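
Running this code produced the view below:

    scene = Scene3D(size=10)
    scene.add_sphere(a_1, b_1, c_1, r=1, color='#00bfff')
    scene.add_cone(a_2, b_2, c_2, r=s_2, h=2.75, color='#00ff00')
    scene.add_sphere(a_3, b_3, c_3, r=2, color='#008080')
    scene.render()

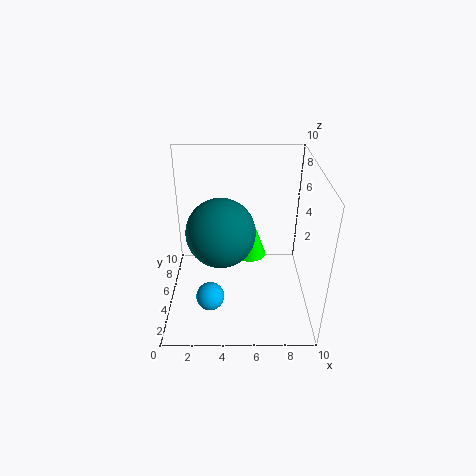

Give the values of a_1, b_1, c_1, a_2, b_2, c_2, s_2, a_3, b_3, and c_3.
a_1 = 3; b_1 = 3.5; c_1 = 1; a_2 = 5.75; b_2 = 3.25; c_2 = 5; s_2 = 1; a_3 = 4; b_3 = 2; c_3 = 7.25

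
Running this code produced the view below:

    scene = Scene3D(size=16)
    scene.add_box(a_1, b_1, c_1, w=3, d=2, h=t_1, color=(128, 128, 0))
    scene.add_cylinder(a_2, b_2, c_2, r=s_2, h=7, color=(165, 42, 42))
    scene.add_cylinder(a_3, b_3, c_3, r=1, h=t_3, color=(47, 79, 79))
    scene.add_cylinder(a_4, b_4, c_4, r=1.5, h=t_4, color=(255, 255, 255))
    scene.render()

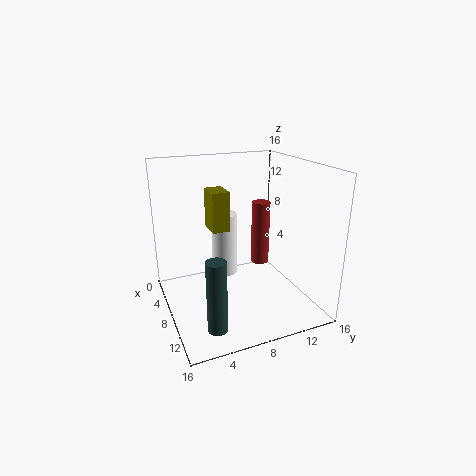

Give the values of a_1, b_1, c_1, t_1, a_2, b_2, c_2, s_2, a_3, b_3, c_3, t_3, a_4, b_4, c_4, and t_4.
a_1 = 4
b_1 = 5.5
c_1 = 8.5
t_1 = 4.5
a_2 = 8.5
b_2 = 10.5
c_2 = 5
s_2 = 1
a_3 = 13.5
b_3 = 3.5
c_3 = 1
t_3 = 7.5
a_4 = 5
b_4 = 7.5
c_4 = 2.5
t_4 = 7.5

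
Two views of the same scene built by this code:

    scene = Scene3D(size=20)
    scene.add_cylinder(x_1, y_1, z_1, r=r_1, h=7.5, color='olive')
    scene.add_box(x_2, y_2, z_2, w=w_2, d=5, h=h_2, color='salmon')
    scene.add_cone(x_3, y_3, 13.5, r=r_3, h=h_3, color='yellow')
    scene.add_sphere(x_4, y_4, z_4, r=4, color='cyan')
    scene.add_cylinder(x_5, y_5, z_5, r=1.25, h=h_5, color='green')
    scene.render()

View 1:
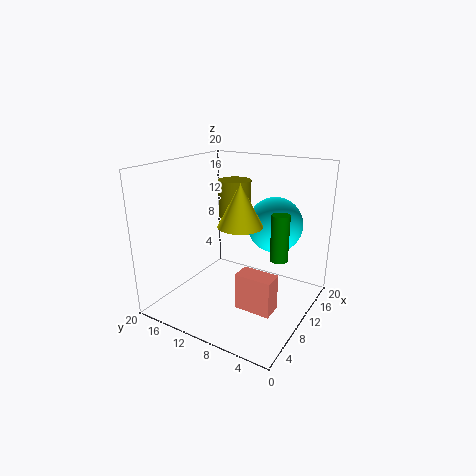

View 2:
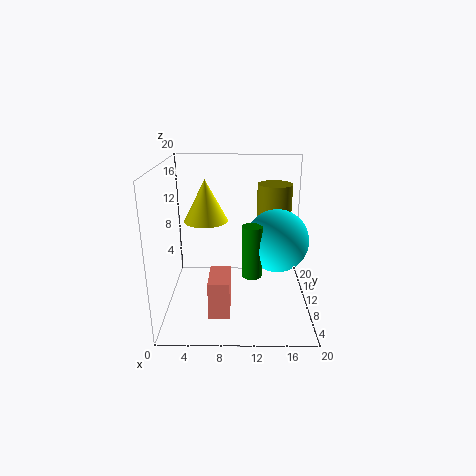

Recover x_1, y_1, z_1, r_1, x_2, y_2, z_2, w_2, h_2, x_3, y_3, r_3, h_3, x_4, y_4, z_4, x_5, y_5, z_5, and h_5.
x_1 = 15.25, y_1 = 13.75, z_1 = 9.25, r_1 = 2.5, x_2 = 6.25, y_2 = 3.25, z_2 = 1.5, w_2 = 2.75, h_2 = 5, x_3 = 6, y_3 = 7.25, r_3 = 2.75, h_3 = 5.25, x_4 = 15, y_4 = 6.75, z_4 = 11, x_5 = 11.75, y_5 = 4.5, z_5 = 7.25, h_5 = 6.5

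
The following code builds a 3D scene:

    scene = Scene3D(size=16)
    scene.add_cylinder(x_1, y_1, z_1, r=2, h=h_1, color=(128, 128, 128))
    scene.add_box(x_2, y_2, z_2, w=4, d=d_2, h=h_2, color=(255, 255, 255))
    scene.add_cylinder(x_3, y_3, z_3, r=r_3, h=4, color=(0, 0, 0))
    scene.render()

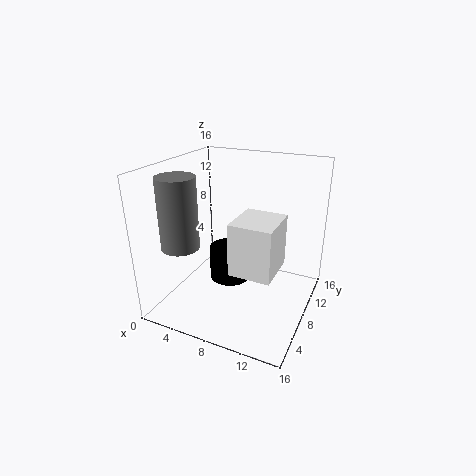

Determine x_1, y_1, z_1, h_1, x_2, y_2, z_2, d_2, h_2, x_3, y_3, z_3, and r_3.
x_1 = 3.5; y_1 = 3.5; z_1 = 8; h_1 = 7.5; x_2 = 10; y_2 = 1.5; z_2 = 7.5; d_2 = 4.5; h_2 = 5; x_3 = 6; y_3 = 10; z_3 = 1.5; r_3 = 2.5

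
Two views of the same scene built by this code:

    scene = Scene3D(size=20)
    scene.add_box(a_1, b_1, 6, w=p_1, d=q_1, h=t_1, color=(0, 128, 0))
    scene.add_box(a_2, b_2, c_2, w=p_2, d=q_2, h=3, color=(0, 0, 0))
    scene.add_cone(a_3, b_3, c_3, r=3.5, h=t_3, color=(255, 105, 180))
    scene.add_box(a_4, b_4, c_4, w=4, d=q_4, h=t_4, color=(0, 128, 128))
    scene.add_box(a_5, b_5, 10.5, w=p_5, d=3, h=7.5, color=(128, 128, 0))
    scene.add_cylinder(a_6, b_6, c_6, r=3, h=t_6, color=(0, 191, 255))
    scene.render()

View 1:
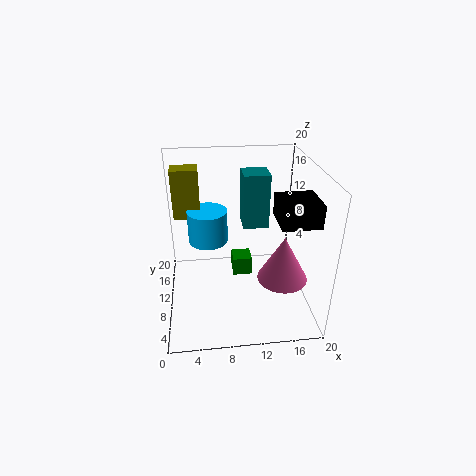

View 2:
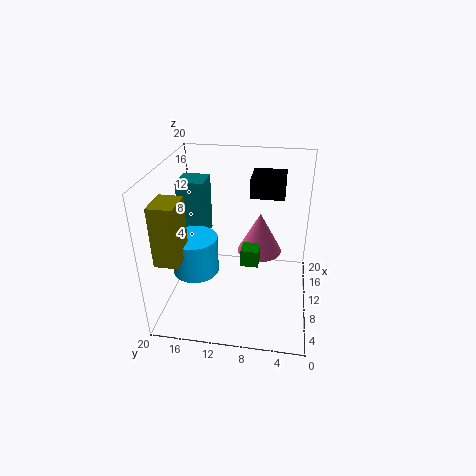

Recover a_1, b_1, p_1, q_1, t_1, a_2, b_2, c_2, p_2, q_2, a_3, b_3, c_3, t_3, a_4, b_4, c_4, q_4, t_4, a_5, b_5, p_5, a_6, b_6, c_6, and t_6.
a_1 = 9, b_1 = 7, p_1 = 2.5, q_1 = 2.5, t_1 = 2.5, a_2 = 14.5, b_2 = 4, c_2 = 14, p_2 = 5, q_2 = 5, a_3 = 16, b_3 = 7.5, c_3 = 4.5, t_3 = 6.5, a_4 = 11.5, b_4 = 15, c_4 = 8.5, q_4 = 4, t_4 = 8.5, a_5 = 1, b_5 = 15.5, p_5 = 4, a_6 = 6, b_6 = 15, c_6 = 7, t_6 = 5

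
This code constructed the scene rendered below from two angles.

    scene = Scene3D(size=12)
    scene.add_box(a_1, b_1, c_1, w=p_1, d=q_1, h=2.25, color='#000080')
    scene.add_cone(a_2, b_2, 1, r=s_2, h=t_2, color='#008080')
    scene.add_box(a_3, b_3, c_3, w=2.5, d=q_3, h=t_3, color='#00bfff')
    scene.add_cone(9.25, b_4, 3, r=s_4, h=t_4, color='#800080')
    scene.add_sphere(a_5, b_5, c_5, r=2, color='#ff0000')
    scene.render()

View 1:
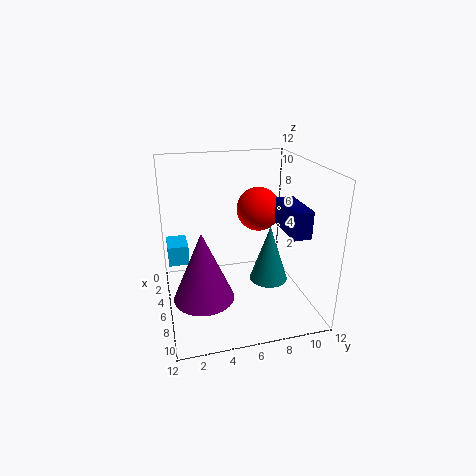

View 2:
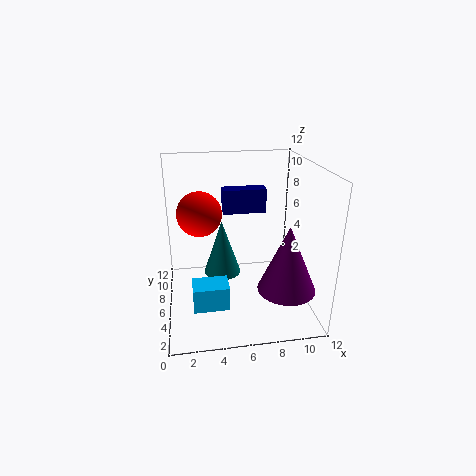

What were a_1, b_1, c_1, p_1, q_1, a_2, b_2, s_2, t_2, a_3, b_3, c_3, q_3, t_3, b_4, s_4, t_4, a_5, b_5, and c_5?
a_1 = 5.25; b_1 = 9.5; c_1 = 6.75; p_1 = 4; q_1 = 1.5; a_2 = 5; b_2 = 9.25; s_2 = 1.75; t_2 = 5.25; a_3 = 2; b_3 = 0.25; c_3 = 3.25; q_3 = 1.75; t_3 = 1.75; b_4 = 2.5; s_4 = 2.25; t_4 = 5.25; a_5 = 3; b_5 = 8.75; c_5 = 7.25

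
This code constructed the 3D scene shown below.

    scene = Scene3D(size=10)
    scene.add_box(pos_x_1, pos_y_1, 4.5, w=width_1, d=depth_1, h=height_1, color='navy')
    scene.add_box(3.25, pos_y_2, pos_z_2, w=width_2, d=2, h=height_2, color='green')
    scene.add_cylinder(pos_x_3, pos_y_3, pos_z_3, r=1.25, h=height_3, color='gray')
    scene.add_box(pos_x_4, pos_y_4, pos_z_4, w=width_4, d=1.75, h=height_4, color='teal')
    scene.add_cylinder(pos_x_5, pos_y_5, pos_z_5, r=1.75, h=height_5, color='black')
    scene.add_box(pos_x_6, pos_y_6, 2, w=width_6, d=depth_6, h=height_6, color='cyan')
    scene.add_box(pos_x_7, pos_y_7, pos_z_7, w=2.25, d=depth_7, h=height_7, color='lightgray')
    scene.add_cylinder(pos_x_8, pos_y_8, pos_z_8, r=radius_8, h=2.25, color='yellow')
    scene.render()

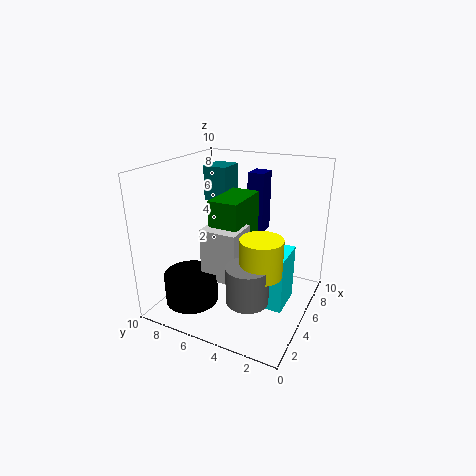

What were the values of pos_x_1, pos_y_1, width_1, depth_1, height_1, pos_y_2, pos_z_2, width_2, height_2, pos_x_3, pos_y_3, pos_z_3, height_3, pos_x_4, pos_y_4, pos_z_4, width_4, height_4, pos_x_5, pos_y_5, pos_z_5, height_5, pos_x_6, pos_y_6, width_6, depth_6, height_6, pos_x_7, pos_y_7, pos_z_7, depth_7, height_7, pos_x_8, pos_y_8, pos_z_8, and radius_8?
pos_x_1 = 7.5, pos_y_1 = 4.25, width_1 = 1.5, depth_1 = 1.25, height_1 = 4.5, pos_y_2 = 4.25, pos_z_2 = 5, width_2 = 3.5, height_2 = 3, pos_x_3 = 1.25, pos_y_3 = 2.5, pos_z_3 = 3, height_3 = 2.25, pos_x_4 = 6, pos_y_4 = 6.5, pos_z_4 = 7, width_4 = 2, height_4 = 2.5, pos_x_5 = 2, pos_y_5 = 7, pos_z_5 = 1.25, height_5 = 2, pos_x_6 = 2.25, pos_y_6 = 0.75, width_6 = 2.25, depth_6 = 1.25, height_6 = 3.5, pos_x_7 = 2.5, pos_y_7 = 4, pos_z_7 = 2.75, depth_7 = 2.5, height_7 = 3.5, pos_x_8 = 2, pos_y_8 = 2, pos_z_8 = 4.5, radius_8 = 1.25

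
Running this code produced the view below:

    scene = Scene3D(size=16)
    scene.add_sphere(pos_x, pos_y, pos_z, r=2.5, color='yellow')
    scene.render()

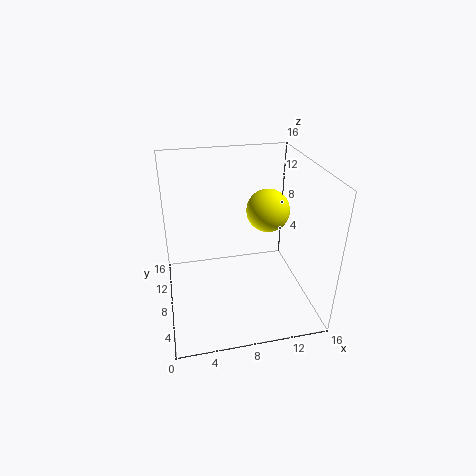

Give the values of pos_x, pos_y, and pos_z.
pos_x = 12, pos_y = 10, pos_z = 10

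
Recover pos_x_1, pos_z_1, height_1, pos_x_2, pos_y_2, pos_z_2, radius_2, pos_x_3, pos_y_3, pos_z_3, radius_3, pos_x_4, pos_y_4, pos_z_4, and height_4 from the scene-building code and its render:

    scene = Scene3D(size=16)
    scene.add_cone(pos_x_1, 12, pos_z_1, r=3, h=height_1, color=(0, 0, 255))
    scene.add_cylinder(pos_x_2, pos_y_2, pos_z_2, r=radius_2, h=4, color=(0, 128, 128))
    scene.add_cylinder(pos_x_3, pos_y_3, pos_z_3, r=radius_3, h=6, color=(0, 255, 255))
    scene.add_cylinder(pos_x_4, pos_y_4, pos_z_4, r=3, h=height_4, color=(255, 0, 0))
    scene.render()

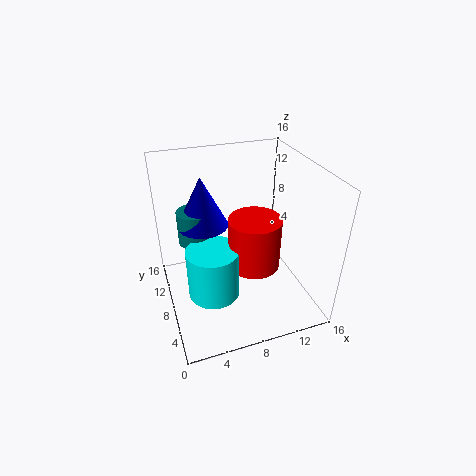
pos_x_1 = 5
pos_z_1 = 8
height_1 = 6
pos_x_2 = 4
pos_y_2 = 12
pos_z_2 = 6
radius_2 = 2
pos_x_3 = 5
pos_y_3 = 8
pos_z_3 = 1
radius_3 = 3
pos_x_4 = 10
pos_y_4 = 8
pos_z_4 = 4
height_4 = 6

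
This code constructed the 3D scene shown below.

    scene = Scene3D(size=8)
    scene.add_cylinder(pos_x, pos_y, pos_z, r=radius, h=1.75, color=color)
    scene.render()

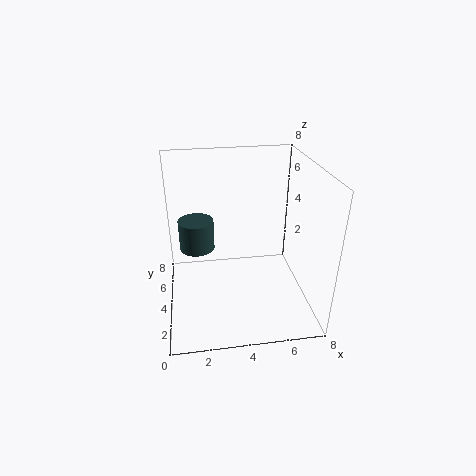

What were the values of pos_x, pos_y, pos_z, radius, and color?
pos_x = 1.75; pos_y = 5; pos_z = 3; radius = 1; color = 'darkslategray'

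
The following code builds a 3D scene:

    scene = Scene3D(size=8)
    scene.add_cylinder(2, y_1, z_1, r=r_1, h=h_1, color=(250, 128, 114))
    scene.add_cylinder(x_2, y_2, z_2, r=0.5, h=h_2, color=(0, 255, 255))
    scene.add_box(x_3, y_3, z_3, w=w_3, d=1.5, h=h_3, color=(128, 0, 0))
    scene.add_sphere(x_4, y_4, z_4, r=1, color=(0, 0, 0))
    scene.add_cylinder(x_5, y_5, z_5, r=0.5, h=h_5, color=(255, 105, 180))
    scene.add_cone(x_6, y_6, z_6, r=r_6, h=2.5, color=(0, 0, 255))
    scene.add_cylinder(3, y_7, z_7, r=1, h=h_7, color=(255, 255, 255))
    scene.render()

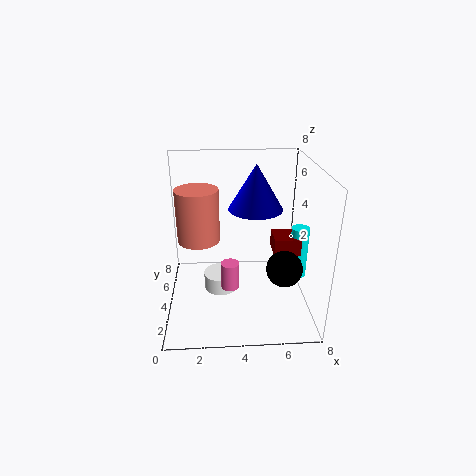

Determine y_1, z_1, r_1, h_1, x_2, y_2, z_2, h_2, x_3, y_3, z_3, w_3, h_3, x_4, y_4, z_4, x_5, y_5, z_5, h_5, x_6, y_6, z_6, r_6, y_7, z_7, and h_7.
y_1 = 2, z_1 = 5, r_1 = 1, h_1 = 2.5, x_2 = 7.5, y_2 = 4, z_2 = 1.5, h_2 = 3, x_3 = 6, y_3 = 3.5, z_3 = 3, w_3 = 1.5, h_3 = 1, x_4 = 6.5, y_4 = 3, z_4 = 2.5, x_5 = 3.5, y_5 = 3, z_5 = 1.5, h_5 = 1.5, x_6 = 5, y_6 = 4.5, z_6 = 5.5, r_6 = 1.5, y_7 = 4.5, z_7 = 0.5, h_7 = 1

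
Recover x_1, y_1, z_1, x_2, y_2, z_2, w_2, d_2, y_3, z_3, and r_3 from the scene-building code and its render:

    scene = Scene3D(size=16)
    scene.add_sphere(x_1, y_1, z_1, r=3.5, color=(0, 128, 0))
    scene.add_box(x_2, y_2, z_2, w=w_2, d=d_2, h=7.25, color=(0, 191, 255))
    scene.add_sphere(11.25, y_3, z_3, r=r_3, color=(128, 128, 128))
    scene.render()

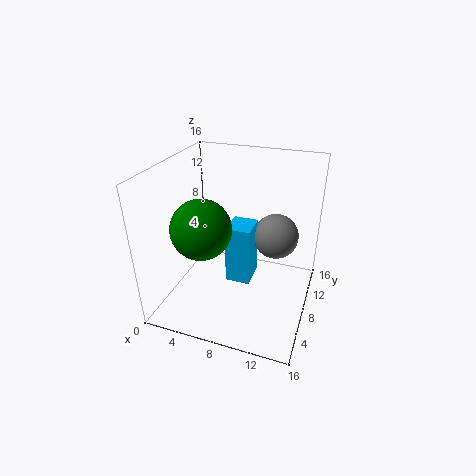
x_1 = 3.75; y_1 = 7.5; z_1 = 8.5; x_2 = 6; y_2 = 9; z_2 = 1; w_2 = 3; d_2 = 3.5; y_3 = 12.75; z_3 = 6.25; r_3 = 2.75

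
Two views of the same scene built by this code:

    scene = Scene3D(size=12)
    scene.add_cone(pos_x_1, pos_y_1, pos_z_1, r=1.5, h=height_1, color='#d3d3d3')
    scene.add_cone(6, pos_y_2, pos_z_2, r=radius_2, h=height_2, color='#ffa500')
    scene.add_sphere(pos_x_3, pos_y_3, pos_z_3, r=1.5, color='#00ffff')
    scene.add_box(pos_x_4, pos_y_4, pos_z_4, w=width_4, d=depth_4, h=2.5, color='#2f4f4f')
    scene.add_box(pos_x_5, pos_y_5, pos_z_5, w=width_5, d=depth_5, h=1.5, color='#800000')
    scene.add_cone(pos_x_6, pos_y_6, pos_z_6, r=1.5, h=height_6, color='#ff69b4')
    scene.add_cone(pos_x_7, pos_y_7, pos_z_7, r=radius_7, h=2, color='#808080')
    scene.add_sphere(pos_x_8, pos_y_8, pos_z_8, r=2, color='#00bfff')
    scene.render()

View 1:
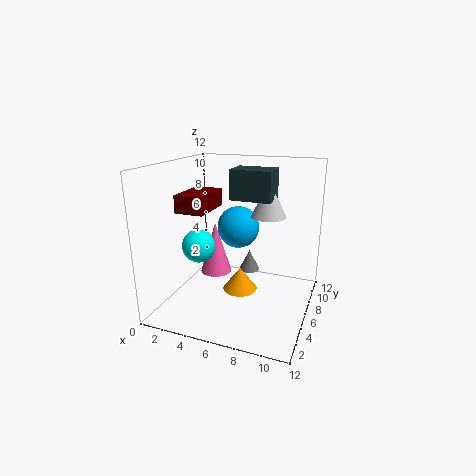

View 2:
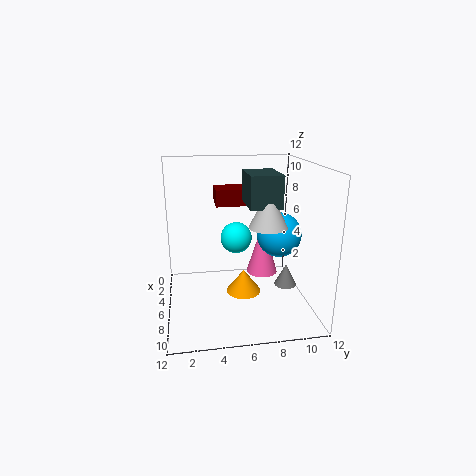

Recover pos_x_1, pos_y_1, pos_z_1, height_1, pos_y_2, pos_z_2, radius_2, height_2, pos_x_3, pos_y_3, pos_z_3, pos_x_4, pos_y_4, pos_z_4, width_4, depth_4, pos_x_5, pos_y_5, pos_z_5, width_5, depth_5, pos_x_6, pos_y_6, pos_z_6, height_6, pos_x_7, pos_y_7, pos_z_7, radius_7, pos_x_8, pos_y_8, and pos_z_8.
pos_x_1 = 8, pos_y_1 = 8, pos_z_1 = 7.5, height_1 = 3, pos_y_2 = 6.5, pos_z_2 = 1, radius_2 = 1.5, height_2 = 2, pos_x_3 = 2, pos_y_3 = 6.5, pos_z_3 = 4.5, pos_x_4 = 5, pos_y_4 = 6.5, pos_z_4 = 9, width_4 = 3.5, depth_4 = 2.5, pos_x_5 = 1, pos_y_5 = 4.5, pos_z_5 = 8, width_5 = 2.5, depth_5 = 4, pos_x_6 = 2.5, pos_y_6 = 9, pos_z_6 = 1, height_6 = 5, pos_x_7 = 5.5, pos_y_7 = 10.5, pos_z_7 = 1, radius_7 = 1, pos_x_8 = 4.5, pos_y_8 = 10, pos_z_8 = 5.5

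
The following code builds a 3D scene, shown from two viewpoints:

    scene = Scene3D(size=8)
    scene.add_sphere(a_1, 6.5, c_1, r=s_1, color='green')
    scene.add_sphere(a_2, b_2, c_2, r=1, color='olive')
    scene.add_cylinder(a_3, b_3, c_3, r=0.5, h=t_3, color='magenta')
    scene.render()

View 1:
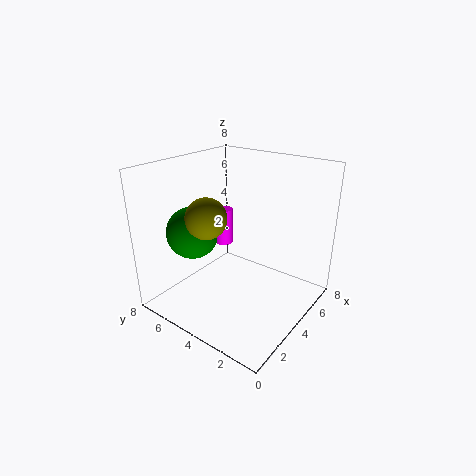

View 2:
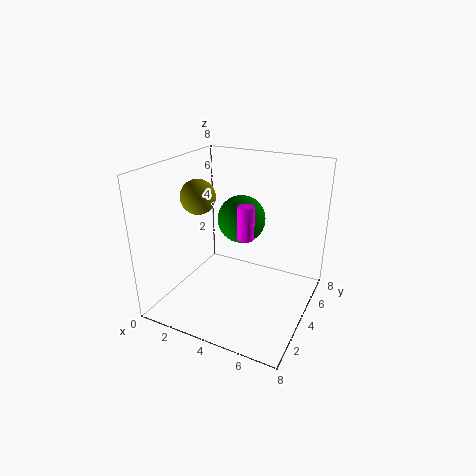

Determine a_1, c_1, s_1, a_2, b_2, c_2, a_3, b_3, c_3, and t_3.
a_1 = 3
c_1 = 4
s_1 = 1.5
a_2 = 1.5
b_2 = 4
c_2 = 6
a_3 = 4
b_3 = 5
c_3 = 3.5
t_3 = 2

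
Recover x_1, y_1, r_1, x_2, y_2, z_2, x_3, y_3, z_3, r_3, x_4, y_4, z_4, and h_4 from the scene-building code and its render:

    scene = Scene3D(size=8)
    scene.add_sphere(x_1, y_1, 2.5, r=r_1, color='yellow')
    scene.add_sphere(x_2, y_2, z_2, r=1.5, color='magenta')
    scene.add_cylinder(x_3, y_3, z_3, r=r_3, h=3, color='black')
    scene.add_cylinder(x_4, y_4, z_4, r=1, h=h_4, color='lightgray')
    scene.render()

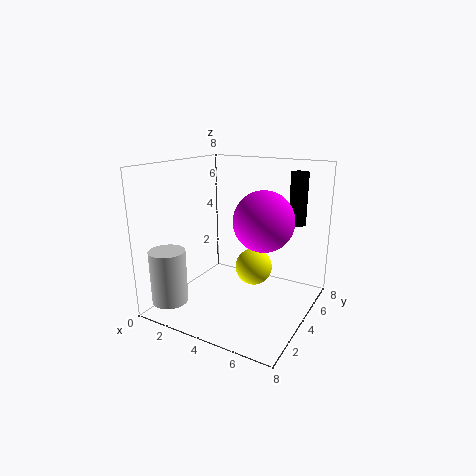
x_1 = 5
y_1 = 4
r_1 = 1
x_2 = 6
y_2 = 3
z_2 = 5.5
x_3 = 6.5
y_3 = 6.5
z_3 = 4.5
r_3 = 0.5
x_4 = 1
y_4 = 1.5
z_4 = 0.5
h_4 = 3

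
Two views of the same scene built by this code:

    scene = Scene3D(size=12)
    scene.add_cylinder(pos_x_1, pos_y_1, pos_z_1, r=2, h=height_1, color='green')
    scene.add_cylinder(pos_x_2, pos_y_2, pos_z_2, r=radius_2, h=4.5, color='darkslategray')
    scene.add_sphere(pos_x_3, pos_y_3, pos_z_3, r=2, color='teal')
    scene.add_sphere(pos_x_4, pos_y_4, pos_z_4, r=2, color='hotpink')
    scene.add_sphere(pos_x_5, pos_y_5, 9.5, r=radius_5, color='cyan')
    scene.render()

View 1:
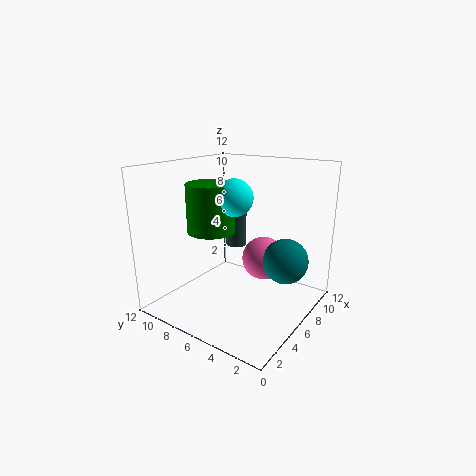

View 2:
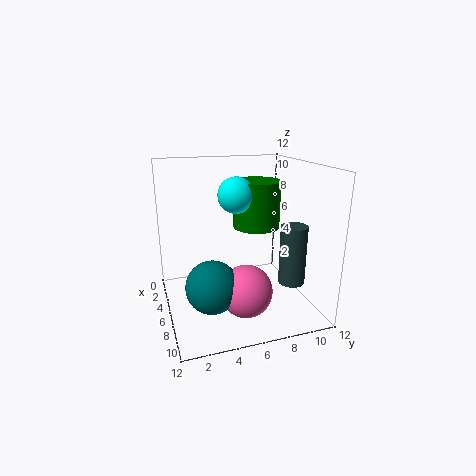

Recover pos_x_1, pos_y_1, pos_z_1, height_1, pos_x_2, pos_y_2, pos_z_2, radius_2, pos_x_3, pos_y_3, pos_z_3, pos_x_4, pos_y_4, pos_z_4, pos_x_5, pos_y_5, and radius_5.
pos_x_1 = 5
pos_y_1 = 8
pos_z_1 = 6.5
height_1 = 4
pos_x_2 = 10
pos_y_2 = 9
pos_z_2 = 3.5
radius_2 = 1
pos_x_3 = 9
pos_y_3 = 3
pos_z_3 = 3.5
pos_x_4 = 9.5
pos_y_4 = 5.5
pos_z_4 = 3
pos_x_5 = 5.5
pos_y_5 = 6
radius_5 = 1.5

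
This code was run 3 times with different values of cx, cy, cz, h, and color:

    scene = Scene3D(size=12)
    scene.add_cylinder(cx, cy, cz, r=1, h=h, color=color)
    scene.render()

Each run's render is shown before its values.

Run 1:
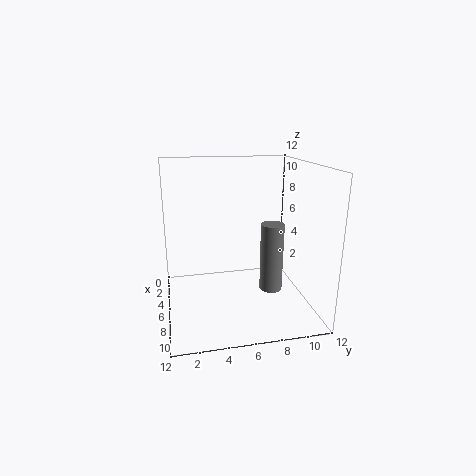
cx = 6
cy = 9
cz = 1
h = 6
color = 'gray'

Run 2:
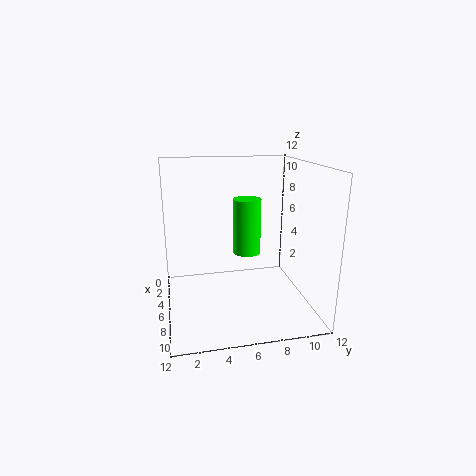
cx = 9
cy = 6
cz = 6
h = 4
color = 'lime'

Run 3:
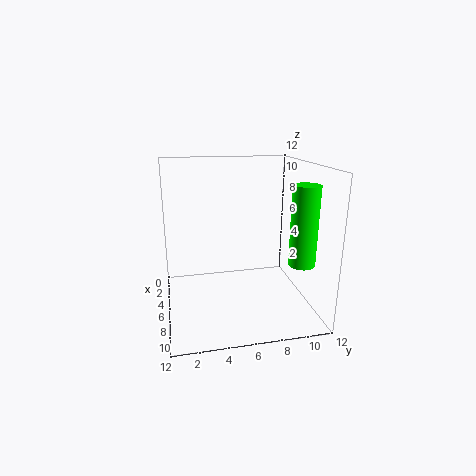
cx = 10
cy = 10
cz = 5
h = 6
color = 'lime'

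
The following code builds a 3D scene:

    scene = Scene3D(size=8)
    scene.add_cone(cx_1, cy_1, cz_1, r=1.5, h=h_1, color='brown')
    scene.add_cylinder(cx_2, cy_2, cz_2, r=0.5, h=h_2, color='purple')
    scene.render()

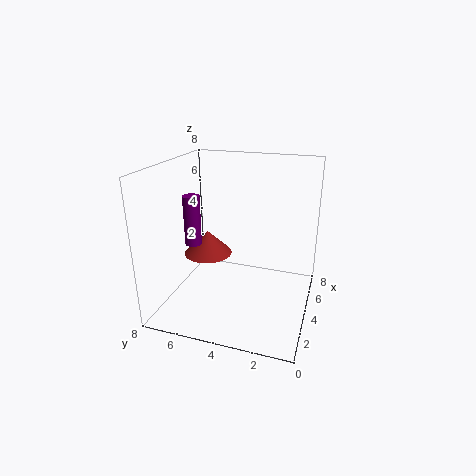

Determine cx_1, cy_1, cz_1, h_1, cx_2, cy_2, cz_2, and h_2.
cx_1 = 5.5; cy_1 = 6.5; cz_1 = 2; h_1 = 1.5; cx_2 = 4.5; cy_2 = 7; cz_2 = 3; h_2 = 3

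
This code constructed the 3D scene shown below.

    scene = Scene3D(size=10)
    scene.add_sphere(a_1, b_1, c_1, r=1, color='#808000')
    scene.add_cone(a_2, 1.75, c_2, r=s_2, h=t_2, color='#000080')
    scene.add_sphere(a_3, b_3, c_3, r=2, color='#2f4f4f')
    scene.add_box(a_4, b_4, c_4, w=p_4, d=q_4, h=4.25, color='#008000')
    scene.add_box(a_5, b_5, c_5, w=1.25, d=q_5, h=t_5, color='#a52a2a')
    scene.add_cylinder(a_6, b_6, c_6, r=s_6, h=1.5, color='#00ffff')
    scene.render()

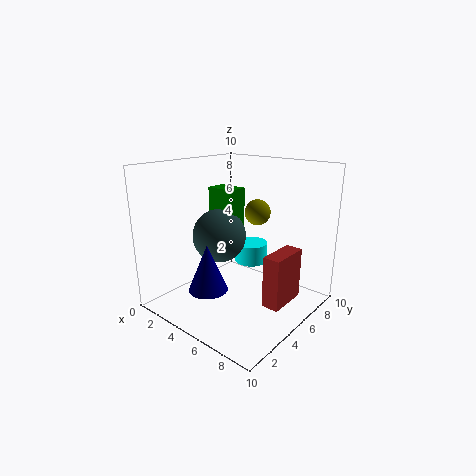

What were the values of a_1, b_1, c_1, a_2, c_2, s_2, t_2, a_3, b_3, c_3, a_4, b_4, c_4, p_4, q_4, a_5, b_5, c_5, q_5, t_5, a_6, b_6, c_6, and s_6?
a_1 = 4.25
b_1 = 8.25
c_1 = 6
a_2 = 5.25
c_2 = 2.5
s_2 = 1.25
t_2 = 3
a_3 = 2.75
b_3 = 5.5
c_3 = 4.5
a_4 = 1.5
b_4 = 5.75
c_4 = 3.75
p_4 = 2.25
q_4 = 1.5
a_5 = 7
b_5 = 5.25
c_5 = 0.25
q_5 = 3
t_5 = 3.75
a_6 = 4.25
b_6 = 7.5
c_6 = 2.25
s_6 = 1.25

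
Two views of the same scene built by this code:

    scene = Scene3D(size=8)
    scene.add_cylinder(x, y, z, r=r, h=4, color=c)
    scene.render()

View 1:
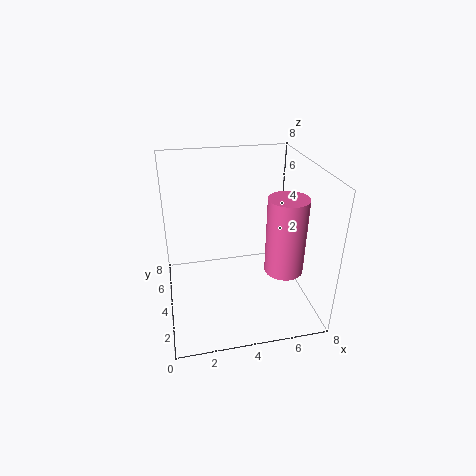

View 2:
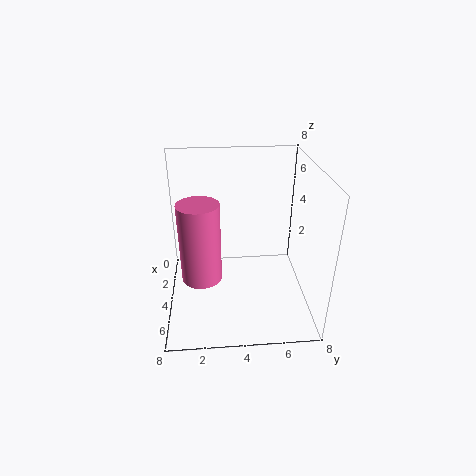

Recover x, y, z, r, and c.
x = 6
y = 2
z = 3
r = 1
c = 'hotpink'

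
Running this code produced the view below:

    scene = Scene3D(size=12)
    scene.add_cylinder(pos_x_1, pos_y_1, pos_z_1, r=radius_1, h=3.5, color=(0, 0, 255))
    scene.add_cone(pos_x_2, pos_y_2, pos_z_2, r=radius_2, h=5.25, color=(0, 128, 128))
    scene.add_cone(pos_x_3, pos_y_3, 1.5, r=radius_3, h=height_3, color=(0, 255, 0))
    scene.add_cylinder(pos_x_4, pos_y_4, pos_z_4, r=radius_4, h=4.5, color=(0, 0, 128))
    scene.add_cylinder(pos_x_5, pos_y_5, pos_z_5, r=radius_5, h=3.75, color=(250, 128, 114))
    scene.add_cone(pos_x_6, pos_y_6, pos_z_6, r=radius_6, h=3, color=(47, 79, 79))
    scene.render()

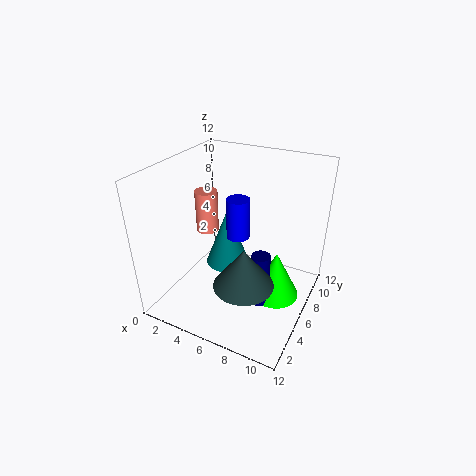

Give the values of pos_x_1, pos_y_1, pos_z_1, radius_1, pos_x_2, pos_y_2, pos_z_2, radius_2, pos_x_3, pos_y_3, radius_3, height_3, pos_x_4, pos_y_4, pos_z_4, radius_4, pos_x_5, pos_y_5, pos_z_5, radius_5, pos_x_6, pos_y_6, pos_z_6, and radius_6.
pos_x_1 = 5.5; pos_y_1 = 7; pos_z_1 = 5.5; radius_1 = 1; pos_x_2 = 4; pos_y_2 = 7.75; pos_z_2 = 2; radius_2 = 2; pos_x_3 = 9.5; pos_y_3 = 6; radius_3 = 2; height_3 = 4; pos_x_4 = 8.75; pos_y_4 = 4.5; pos_z_4 = 1.5; radius_4 = 0.75; pos_x_5 = 2.25; pos_y_5 = 7.25; pos_z_5 = 5.25; radius_5 = 1; pos_x_6 = 8.25; pos_y_6 = 2.5; pos_z_6 = 4.5; radius_6 = 2.25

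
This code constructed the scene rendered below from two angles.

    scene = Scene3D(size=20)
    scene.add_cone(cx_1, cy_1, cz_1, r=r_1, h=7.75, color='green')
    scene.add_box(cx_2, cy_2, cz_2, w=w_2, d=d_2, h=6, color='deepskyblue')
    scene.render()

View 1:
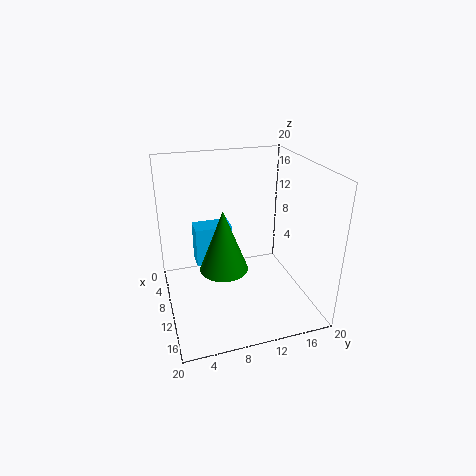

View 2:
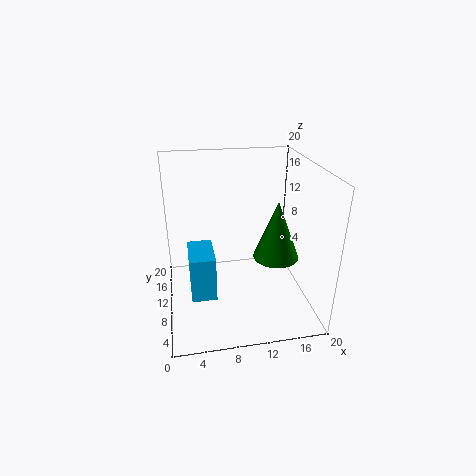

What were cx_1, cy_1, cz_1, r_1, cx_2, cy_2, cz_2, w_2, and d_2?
cx_1 = 14.5
cy_1 = 6.75
cz_1 = 8.5
r_1 = 3
cx_2 = 3
cy_2 = 4.75
cz_2 = 4
w_2 = 3.25
d_2 = 5.5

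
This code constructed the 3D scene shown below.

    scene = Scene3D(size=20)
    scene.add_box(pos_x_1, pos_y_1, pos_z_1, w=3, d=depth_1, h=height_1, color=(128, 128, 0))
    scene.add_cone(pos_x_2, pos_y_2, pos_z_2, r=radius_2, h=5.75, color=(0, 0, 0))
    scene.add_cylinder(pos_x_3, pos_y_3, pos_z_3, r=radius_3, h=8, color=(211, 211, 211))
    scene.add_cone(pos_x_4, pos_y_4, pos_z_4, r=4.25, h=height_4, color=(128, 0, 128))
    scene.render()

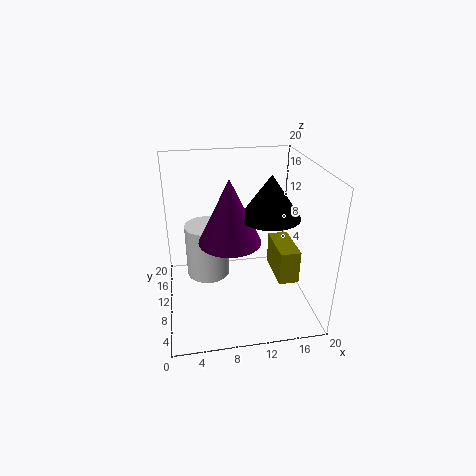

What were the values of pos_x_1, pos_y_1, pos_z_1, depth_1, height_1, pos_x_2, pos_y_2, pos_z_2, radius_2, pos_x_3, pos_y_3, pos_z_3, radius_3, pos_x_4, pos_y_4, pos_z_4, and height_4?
pos_x_1 = 15.75
pos_y_1 = 8
pos_z_1 = 2.75
depth_1 = 6.75
height_1 = 5
pos_x_2 = 14
pos_y_2 = 8.5
pos_z_2 = 13.5
radius_2 = 4
pos_x_3 = 6
pos_y_3 = 13.75
pos_z_3 = 2.5
radius_3 = 3.25
pos_x_4 = 8.75
pos_y_4 = 9.25
pos_z_4 = 10
height_4 = 8.75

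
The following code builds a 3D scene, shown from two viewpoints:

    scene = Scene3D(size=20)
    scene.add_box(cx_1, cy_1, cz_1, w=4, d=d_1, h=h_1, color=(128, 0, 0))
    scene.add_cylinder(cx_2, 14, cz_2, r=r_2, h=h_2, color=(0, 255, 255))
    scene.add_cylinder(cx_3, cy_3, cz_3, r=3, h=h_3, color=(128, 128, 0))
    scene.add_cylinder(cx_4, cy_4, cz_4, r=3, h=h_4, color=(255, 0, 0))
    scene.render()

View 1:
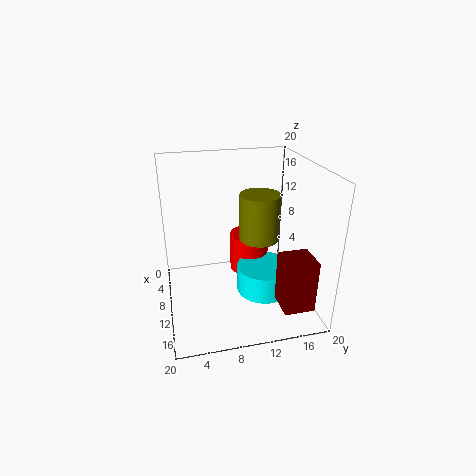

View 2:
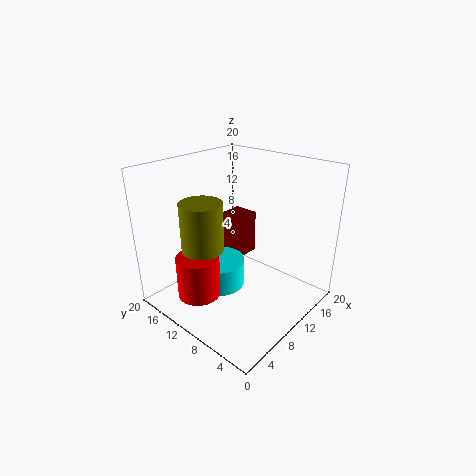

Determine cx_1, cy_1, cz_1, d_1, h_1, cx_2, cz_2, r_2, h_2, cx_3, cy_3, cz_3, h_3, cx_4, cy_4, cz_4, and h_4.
cx_1 = 15; cy_1 = 14; cz_1 = 3; d_1 = 4; h_1 = 7; cx_2 = 10; cz_2 = 1; r_2 = 4; h_2 = 4; cx_3 = 7; cy_3 = 14; cz_3 = 8; h_3 = 7; cx_4 = 5; cy_4 = 13; cz_4 = 2; h_4 = 6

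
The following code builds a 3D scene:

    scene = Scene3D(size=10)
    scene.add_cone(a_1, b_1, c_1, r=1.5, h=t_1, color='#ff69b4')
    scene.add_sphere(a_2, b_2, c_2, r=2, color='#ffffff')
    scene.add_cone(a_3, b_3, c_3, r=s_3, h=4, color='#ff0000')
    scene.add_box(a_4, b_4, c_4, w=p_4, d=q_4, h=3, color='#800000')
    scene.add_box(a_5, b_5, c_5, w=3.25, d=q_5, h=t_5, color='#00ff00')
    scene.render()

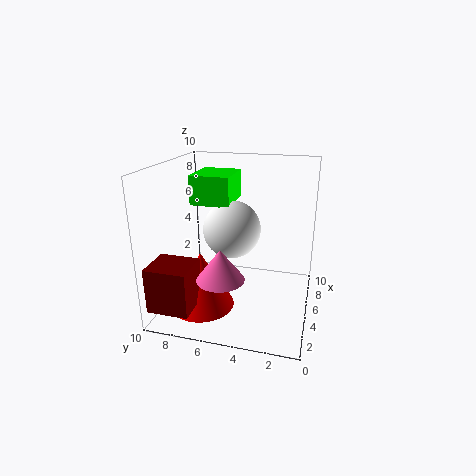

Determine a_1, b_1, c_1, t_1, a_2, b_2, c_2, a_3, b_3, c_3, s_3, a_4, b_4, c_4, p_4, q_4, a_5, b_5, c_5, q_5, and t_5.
a_1 = 1.75, b_1 = 5.25, c_1 = 3.5, t_1 = 2, a_2 = 5.25, b_2 = 5.5, c_2 = 5.5, a_3 = 3.5, b_3 = 7.25, c_3 = 0.25, s_3 = 2.25, a_4 = 0.25, b_4 = 7, c_4 = 1.25, p_4 = 2.5, q_4 = 2.75, a_5 = 4.5, b_5 = 5.5, c_5 = 7.25, q_5 = 2.75, t_5 = 2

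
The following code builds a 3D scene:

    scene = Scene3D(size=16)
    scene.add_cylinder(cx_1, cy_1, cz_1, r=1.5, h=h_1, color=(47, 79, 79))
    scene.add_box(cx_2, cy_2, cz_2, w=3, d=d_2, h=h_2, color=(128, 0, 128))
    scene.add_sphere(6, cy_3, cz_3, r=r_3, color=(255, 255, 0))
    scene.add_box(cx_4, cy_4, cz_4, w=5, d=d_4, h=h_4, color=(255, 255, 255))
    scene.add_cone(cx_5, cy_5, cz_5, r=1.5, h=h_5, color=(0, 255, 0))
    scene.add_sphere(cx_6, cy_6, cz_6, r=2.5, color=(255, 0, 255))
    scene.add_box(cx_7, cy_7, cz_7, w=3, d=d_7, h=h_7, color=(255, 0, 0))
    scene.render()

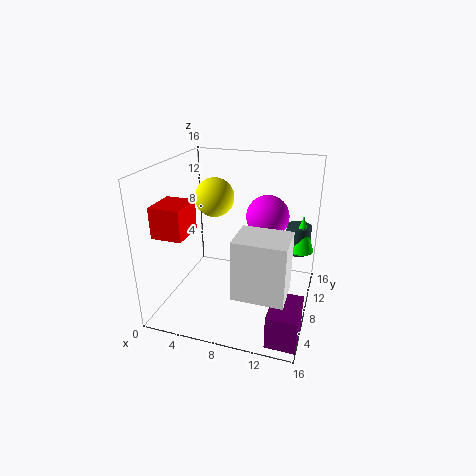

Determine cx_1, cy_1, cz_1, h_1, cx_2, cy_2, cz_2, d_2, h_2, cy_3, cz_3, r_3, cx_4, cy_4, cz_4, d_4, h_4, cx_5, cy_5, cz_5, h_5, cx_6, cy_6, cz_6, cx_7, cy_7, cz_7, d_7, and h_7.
cx_1 = 14
cy_1 = 13.5
cz_1 = 4.5
h_1 = 3.5
cx_2 = 13
cy_2 = 0.5
cz_2 = 0.5
d_2 = 4.5
h_2 = 3.5
cy_3 = 6.5
cz_3 = 13
r_3 = 2
cx_4 = 9.5
cy_4 = 1
cz_4 = 5
d_4 = 4
h_4 = 6
cx_5 = 14.5
cy_5 = 13
cz_5 = 5
h_5 = 4.5
cx_6 = 10.5
cy_6 = 11.5
cz_6 = 9.5
cx_7 = 2
cy_7 = 0.5
cz_7 = 10.5
d_7 = 3.5
h_7 = 3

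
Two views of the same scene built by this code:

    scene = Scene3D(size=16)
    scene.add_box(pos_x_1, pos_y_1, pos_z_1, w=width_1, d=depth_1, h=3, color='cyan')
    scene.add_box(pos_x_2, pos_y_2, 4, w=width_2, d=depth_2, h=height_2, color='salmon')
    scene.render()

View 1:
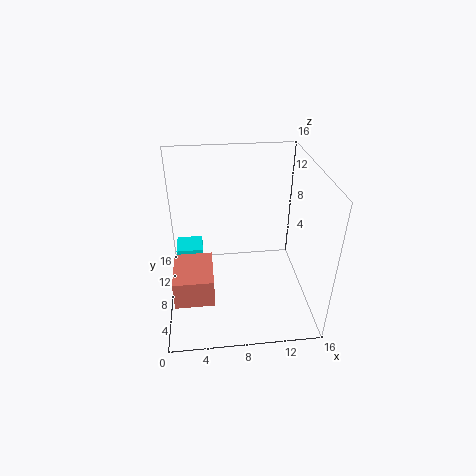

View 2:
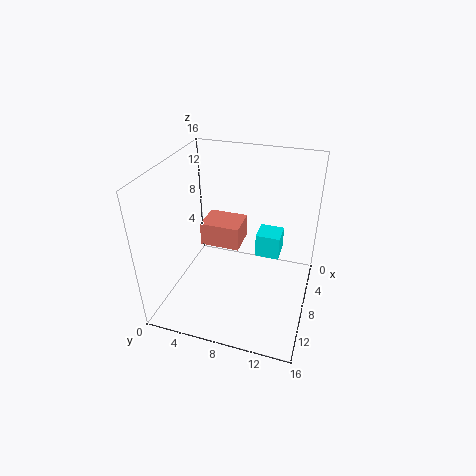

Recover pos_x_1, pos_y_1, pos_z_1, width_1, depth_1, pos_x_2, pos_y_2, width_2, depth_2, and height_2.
pos_x_1 = 1
pos_y_1 = 9
pos_z_1 = 3
width_1 = 3
depth_1 = 3
pos_x_2 = 1
pos_y_2 = 2
width_2 = 4
depth_2 = 5
height_2 = 3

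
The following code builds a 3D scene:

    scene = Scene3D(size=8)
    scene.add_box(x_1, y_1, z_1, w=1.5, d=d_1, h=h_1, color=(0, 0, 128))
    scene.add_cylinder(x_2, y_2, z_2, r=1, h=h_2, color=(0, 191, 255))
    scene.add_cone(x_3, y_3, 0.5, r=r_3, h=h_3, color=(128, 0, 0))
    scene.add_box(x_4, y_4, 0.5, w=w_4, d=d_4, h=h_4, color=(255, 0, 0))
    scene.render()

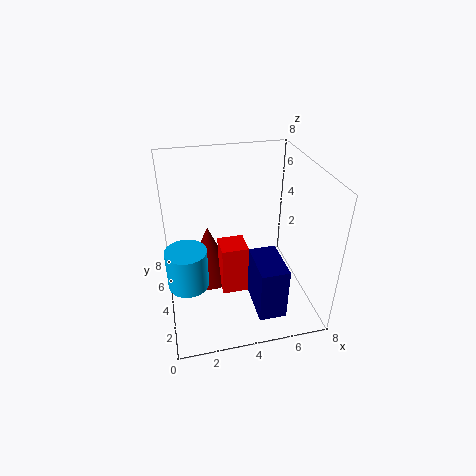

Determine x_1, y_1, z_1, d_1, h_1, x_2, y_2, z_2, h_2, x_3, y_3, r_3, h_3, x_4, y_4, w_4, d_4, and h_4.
x_1 = 4.5
y_1 = 1
z_1 = 0.5
d_1 = 2.5
h_1 = 3
x_2 = 1
y_2 = 2
z_2 = 3
h_2 = 2
x_3 = 2.5
y_3 = 5.5
r_3 = 1.5
h_3 = 3.5
x_4 = 3
y_4 = 3.5
w_4 = 1.5
d_4 = 1.5
h_4 = 3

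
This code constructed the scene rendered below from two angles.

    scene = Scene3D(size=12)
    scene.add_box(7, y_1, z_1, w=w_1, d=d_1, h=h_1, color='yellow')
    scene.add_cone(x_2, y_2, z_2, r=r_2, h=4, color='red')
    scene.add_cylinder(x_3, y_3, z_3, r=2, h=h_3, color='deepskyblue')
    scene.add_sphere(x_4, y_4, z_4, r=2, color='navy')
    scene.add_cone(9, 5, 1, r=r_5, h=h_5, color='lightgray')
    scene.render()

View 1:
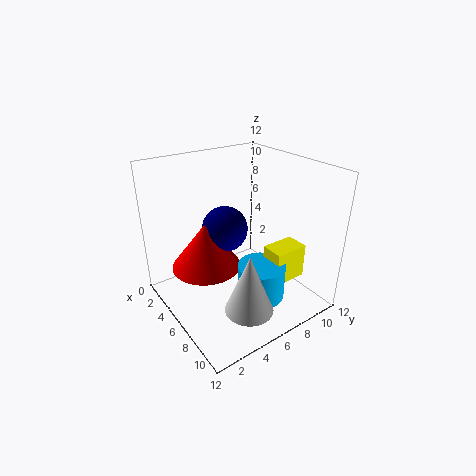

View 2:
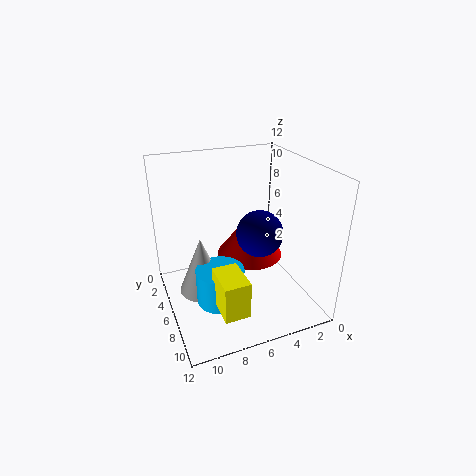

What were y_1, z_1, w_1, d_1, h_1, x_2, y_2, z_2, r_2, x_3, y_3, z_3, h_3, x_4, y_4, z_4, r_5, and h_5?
y_1 = 8; z_1 = 2; w_1 = 2; d_1 = 3; h_1 = 3; x_2 = 4; y_2 = 4; z_2 = 3; r_2 = 3; x_3 = 8; y_3 = 7; z_3 = 1; h_3 = 3; x_4 = 4; y_4 = 6; z_4 = 6; r_5 = 2; h_5 = 5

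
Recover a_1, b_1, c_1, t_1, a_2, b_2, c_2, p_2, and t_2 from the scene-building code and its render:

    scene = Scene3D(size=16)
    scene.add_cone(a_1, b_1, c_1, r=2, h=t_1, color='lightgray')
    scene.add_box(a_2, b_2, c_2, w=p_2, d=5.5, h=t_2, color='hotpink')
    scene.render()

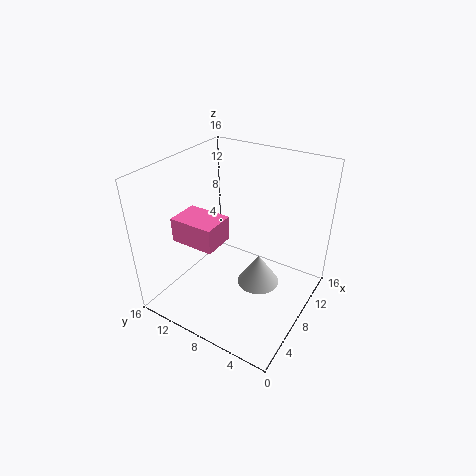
a_1 = 4.5; b_1 = 3.5; c_1 = 6.5; t_1 = 3; a_2 = 6; b_2 = 10.5; c_2 = 6; p_2 = 4; t_2 = 3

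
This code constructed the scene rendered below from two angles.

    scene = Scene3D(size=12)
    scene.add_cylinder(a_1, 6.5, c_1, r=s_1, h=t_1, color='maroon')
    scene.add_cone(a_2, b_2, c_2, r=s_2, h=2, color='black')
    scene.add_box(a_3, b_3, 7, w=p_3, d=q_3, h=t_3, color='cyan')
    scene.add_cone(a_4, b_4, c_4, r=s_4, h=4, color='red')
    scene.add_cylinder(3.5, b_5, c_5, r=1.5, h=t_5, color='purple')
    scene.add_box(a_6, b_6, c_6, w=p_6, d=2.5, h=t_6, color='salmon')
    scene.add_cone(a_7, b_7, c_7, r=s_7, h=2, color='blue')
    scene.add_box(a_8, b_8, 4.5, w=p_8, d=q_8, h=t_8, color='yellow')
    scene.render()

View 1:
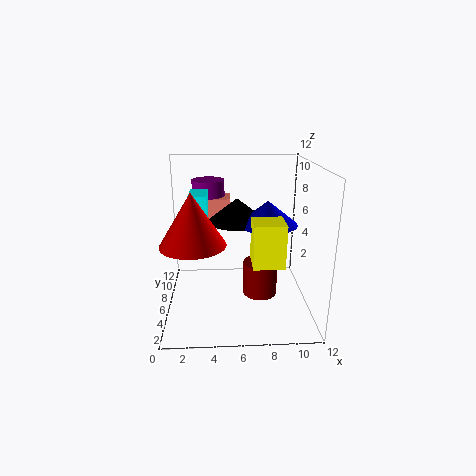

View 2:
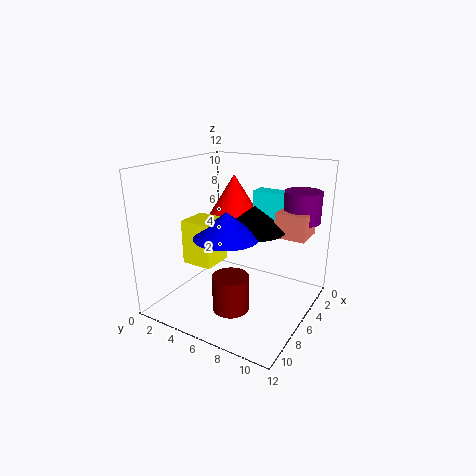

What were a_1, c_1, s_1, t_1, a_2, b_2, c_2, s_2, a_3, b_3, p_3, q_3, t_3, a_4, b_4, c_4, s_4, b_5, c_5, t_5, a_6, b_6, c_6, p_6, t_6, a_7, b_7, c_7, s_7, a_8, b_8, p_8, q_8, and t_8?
a_1 = 8
c_1 = 0.5
s_1 = 1.5
t_1 = 3
a_2 = 6
b_2 = 7.5
c_2 = 7
s_2 = 2.5
a_3 = 2
b_3 = 6
p_3 = 1.5
q_3 = 3
t_3 = 2.5
a_4 = 2.5
b_4 = 3.5
c_4 = 6.5
s_4 = 2.5
b_5 = 10.5
c_5 = 7.5
t_5 = 2.5
a_6 = 3
b_6 = 9
c_6 = 6.5
p_6 = 2.5
t_6 = 2
a_7 = 8.5
b_7 = 6.5
c_7 = 7
s_7 = 2.5
a_8 = 7
b_8 = 3
p_8 = 2.5
q_8 = 2.5
t_8 = 3.5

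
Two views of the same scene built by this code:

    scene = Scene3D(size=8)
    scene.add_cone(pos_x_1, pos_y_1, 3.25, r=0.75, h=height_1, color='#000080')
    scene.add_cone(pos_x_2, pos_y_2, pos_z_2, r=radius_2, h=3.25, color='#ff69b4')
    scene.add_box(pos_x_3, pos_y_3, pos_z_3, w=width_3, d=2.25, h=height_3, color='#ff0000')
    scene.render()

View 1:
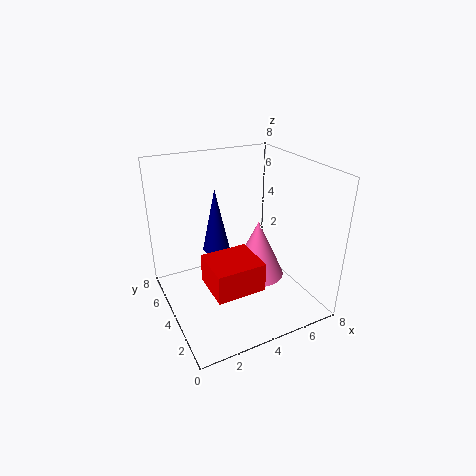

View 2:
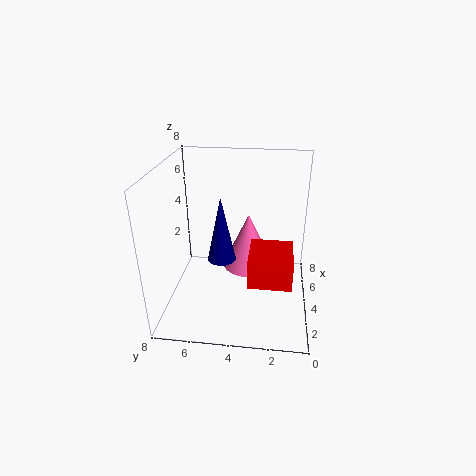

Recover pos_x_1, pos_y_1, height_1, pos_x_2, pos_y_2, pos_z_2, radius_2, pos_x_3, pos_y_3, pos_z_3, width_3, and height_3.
pos_x_1 = 3, pos_y_1 = 4.75, height_1 = 3.5, pos_x_2 = 5, pos_y_2 = 3.5, pos_z_2 = 1.75, radius_2 = 1.5, pos_x_3 = 1.5, pos_y_3 = 1, pos_z_3 = 2.5, width_3 = 2.5, height_3 = 1.5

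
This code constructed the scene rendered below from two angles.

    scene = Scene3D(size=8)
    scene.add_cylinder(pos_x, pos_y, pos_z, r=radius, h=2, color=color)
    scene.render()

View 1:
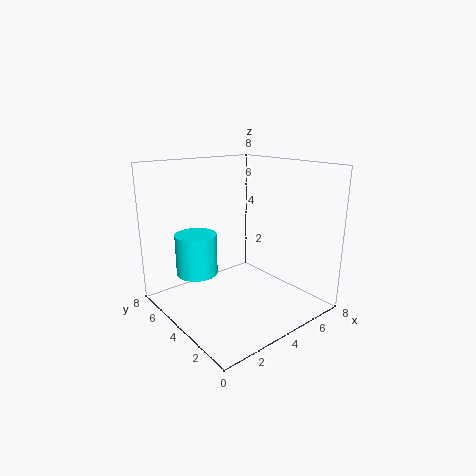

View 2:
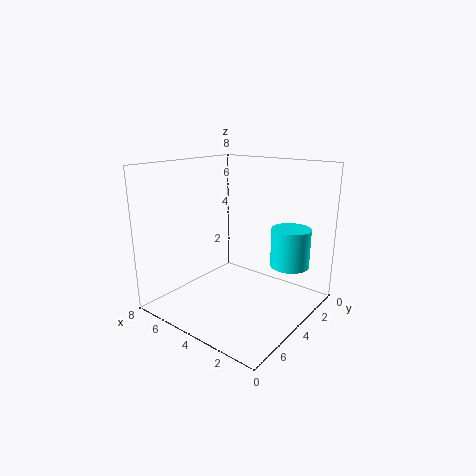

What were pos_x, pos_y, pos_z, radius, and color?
pos_x = 1; pos_y = 3.5; pos_z = 3; radius = 1; color = 'cyan'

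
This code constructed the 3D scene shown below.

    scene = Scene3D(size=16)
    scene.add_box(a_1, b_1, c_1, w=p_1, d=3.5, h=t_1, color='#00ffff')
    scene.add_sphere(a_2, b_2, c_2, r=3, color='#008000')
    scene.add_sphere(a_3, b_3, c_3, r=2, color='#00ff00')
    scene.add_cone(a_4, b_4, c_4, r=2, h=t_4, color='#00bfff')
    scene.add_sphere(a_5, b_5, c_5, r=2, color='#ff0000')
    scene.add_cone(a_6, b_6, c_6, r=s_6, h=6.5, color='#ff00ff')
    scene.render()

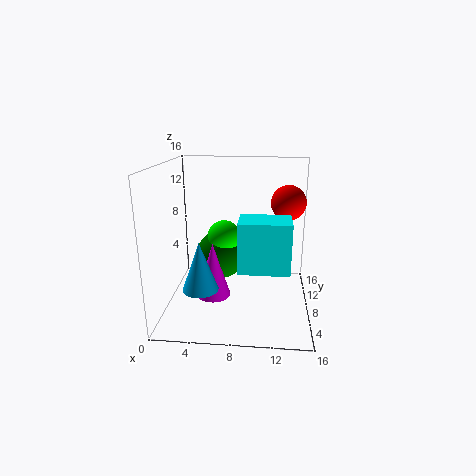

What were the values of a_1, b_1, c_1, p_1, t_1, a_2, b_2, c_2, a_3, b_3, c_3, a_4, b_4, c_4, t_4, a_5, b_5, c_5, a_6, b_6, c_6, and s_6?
a_1 = 8.5; b_1 = 2; c_1 = 6.5; p_1 = 5; t_1 = 5; a_2 = 5.5; b_2 = 11.5; c_2 = 4.5; a_3 = 6; b_3 = 11; c_3 = 7; a_4 = 4; b_4 = 6; c_4 = 2.5; t_4 = 5.5; a_5 = 13.5; b_5 = 10.5; c_5 = 11.5; a_6 = 5; b_6 = 8.5; c_6 = 0.5; s_6 = 2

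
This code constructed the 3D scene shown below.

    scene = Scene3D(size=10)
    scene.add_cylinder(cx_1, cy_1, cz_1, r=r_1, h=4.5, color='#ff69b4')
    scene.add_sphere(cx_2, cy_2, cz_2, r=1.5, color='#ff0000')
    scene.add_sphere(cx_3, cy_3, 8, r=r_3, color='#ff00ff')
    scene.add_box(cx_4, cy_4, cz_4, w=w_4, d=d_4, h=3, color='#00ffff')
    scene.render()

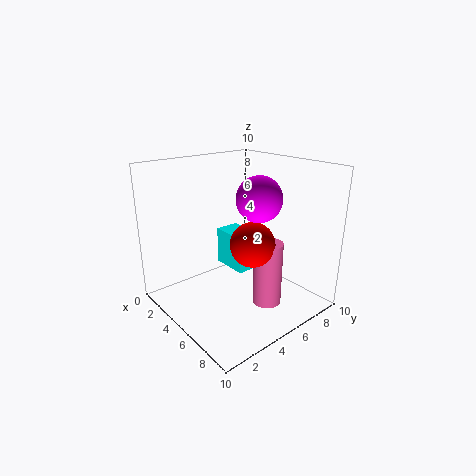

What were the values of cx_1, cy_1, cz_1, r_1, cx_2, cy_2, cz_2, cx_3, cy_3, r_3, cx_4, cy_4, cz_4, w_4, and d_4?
cx_1 = 7; cy_1 = 6; cz_1 = 0.5; r_1 = 1; cx_2 = 6.5; cy_2 = 5; cz_2 = 5; cx_3 = 6.5; cy_3 = 5.5; r_3 = 1.5; cx_4 = 0.5; cy_4 = 6.5; cz_4 = 1; w_4 = 3; d_4 = 2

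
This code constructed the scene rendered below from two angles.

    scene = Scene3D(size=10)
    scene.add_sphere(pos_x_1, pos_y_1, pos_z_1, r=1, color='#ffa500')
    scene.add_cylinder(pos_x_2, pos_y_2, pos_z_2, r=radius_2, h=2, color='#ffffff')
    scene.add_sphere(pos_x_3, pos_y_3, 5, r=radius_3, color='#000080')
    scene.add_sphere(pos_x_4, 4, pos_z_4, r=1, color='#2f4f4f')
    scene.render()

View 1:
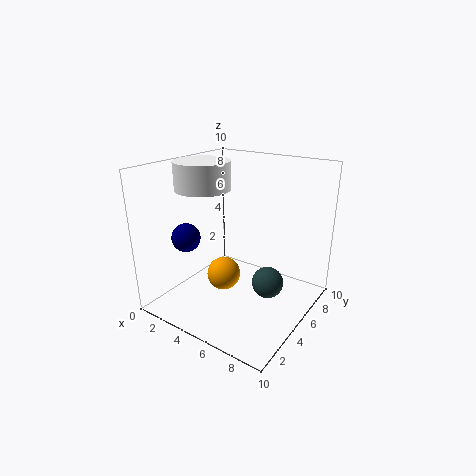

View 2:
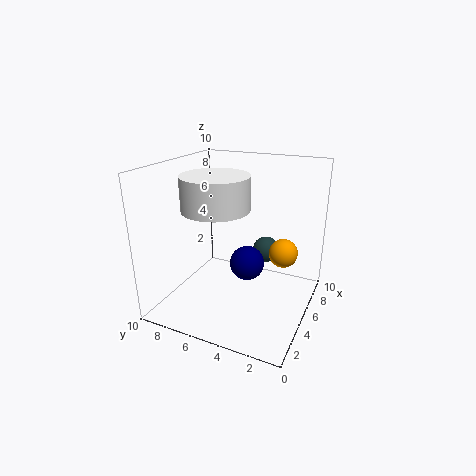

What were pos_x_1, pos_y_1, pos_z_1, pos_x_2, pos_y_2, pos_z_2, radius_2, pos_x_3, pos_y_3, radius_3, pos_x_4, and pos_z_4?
pos_x_1 = 6
pos_y_1 = 2
pos_z_1 = 4
pos_x_2 = 2
pos_y_2 = 5
pos_z_2 = 8
radius_2 = 2
pos_x_3 = 2
pos_y_3 = 3
radius_3 = 1
pos_x_4 = 8
pos_z_4 = 3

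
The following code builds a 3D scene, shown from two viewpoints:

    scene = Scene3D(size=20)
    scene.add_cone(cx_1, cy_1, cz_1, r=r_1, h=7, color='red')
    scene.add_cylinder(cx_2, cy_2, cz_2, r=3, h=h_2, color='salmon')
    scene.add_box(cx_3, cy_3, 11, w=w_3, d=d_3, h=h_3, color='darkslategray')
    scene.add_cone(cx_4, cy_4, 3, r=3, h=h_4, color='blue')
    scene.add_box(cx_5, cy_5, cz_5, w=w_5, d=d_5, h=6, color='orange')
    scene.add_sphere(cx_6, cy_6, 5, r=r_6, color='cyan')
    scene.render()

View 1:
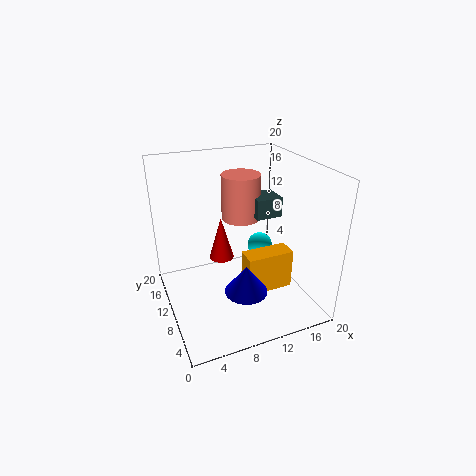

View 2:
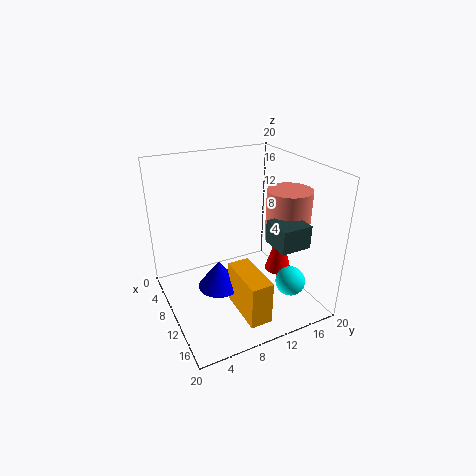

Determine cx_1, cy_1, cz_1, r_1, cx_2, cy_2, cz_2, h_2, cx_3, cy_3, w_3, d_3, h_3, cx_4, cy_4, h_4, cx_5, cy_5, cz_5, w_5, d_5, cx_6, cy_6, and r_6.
cx_1 = 10, cy_1 = 17, cz_1 = 3, r_1 = 2, cx_2 = 13, cy_2 = 16, cz_2 = 10, h_2 = 7, cx_3 = 14, cy_3 = 12, w_3 = 4, d_3 = 4, h_3 = 3, cx_4 = 10, cy_4 = 7, h_4 = 4, cx_5 = 11, cy_5 = 8, cz_5 = 1, w_5 = 7, d_5 = 3, cx_6 = 16, cy_6 = 15, r_6 = 2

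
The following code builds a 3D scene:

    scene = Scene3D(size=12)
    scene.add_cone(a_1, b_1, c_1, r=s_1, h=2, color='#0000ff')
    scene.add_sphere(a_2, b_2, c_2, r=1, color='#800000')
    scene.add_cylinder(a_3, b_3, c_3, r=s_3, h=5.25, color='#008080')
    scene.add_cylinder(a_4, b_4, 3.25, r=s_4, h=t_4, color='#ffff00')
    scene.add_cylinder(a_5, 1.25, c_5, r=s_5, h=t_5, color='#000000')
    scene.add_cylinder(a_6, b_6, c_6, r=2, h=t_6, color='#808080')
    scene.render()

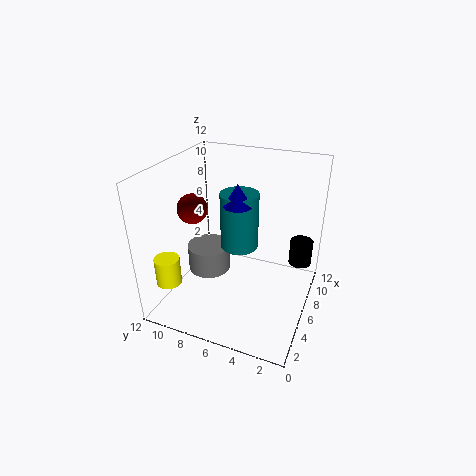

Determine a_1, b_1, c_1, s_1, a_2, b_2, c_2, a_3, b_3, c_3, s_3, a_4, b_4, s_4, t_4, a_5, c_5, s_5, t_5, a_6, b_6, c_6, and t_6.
a_1 = 7.75
b_1 = 6.75
c_1 = 8
s_1 = 1.25
a_2 = 1.25
b_2 = 7.25
c_2 = 10.5
a_3 = 8.75
b_3 = 7
c_3 = 3.5
s_3 = 1.75
a_4 = 1.75
b_4 = 10.25
s_4 = 1
t_4 = 2.25
a_5 = 9.25
c_5 = 2.75
s_5 = 1
t_5 = 2.25
a_6 = 7.75
b_6 = 9.75
c_6 = 1
t_6 = 2.5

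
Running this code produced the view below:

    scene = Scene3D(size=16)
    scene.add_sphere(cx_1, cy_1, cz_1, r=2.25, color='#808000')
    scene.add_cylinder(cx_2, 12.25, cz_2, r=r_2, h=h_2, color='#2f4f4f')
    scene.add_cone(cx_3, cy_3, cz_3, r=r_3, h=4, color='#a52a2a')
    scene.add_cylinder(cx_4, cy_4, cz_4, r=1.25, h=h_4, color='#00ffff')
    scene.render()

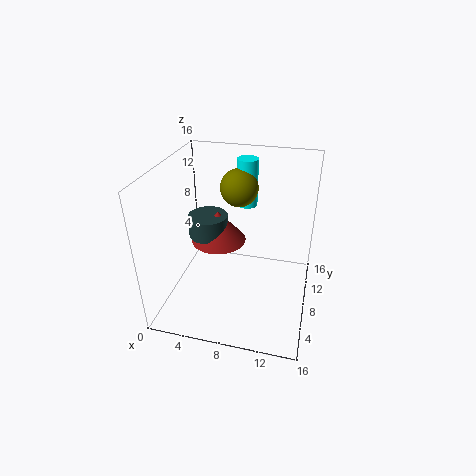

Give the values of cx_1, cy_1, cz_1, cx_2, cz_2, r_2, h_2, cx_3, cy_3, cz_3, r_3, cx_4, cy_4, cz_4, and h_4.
cx_1 = 7
cy_1 = 12.5
cz_1 = 12
cx_2 = 3
cz_2 = 5.25
r_2 = 2.5
h_2 = 2.75
cx_3 = 4.25
cy_3 = 12.5
cz_3 = 4.5
r_3 = 3.5
cx_4 = 7.75
cy_4 = 13.5
cz_4 = 9.5
h_4 = 5.75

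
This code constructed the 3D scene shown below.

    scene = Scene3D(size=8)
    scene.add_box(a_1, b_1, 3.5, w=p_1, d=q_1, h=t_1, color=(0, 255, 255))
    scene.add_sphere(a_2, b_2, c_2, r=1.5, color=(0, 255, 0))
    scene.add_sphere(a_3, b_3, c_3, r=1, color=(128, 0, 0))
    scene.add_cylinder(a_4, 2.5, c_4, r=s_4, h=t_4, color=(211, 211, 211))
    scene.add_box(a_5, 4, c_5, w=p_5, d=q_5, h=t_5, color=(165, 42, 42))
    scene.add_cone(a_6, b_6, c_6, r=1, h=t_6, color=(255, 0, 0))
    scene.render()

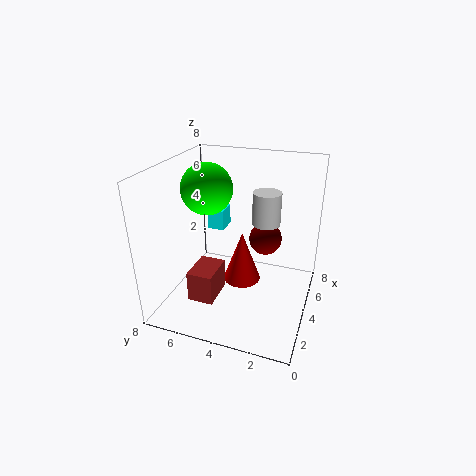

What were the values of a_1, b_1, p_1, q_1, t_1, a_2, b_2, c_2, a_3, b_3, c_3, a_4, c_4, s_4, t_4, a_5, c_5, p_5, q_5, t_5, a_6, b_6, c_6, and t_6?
a_1 = 5.5
b_1 = 5.5
p_1 = 1.25
q_1 = 1
t_1 = 1.25
a_2 = 5
b_2 = 6.25
c_2 = 6.25
a_3 = 6.25
b_3 = 3
c_3 = 3
a_4 = 4.25
c_4 = 5
s_4 = 0.75
t_4 = 1.75
a_5 = 0.25
c_5 = 2.25
p_5 = 1.75
q_5 = 1.25
t_5 = 1.5
a_6 = 3.25
b_6 = 3.5
c_6 = 2
t_6 = 2.75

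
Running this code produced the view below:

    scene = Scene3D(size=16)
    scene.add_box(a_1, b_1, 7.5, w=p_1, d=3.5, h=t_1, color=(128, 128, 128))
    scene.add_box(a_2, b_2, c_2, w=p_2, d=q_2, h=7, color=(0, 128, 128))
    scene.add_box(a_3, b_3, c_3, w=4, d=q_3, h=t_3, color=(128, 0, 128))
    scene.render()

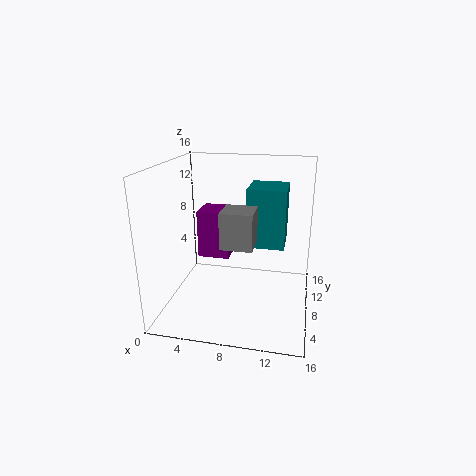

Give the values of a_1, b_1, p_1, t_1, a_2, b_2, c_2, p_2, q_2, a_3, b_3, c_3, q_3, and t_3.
a_1 = 6.5; b_1 = 5.5; p_1 = 3.5; t_1 = 4; a_2 = 8.5; b_2 = 10; c_2 = 6; p_2 = 4.5; q_2 = 5; a_3 = 2; b_3 = 11.5; c_3 = 3.5; q_3 = 4; t_3 = 6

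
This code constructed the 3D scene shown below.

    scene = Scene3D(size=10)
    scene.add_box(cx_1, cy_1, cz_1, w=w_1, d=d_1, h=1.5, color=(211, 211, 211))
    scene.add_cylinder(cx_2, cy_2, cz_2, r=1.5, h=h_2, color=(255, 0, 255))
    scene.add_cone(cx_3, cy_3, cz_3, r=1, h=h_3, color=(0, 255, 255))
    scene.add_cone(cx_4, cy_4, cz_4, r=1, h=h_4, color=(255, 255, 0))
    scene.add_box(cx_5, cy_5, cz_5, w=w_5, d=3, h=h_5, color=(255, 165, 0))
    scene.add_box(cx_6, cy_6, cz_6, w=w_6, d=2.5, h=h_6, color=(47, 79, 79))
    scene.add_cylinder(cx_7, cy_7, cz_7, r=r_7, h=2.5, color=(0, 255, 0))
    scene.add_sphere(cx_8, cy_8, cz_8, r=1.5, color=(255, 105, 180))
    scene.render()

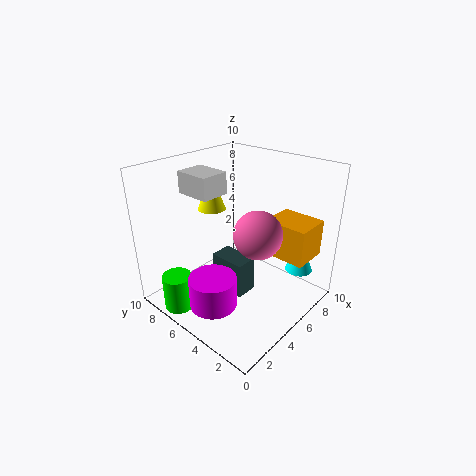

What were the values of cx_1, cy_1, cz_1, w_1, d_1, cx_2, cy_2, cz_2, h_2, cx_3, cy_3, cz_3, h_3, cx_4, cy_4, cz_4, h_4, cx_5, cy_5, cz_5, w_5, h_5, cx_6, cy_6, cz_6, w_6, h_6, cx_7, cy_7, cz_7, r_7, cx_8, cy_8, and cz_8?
cx_1 = 3
cy_1 = 6
cz_1 = 8
w_1 = 2
d_1 = 2.5
cx_2 = 1.5
cy_2 = 4
cz_2 = 2
h_2 = 2
cx_3 = 8.5
cy_3 = 2
cz_3 = 2
h_3 = 2.5
cx_4 = 5
cy_4 = 7.5
cz_4 = 6.5
h_4 = 2.5
cx_5 = 6
cy_5 = 0.5
cz_5 = 4
w_5 = 2.5
h_5 = 2.5
cx_6 = 3.5
cy_6 = 3.5
cz_6 = 1.5
w_6 = 1.5
h_6 = 2.5
cx_7 = 1
cy_7 = 7
cz_7 = 0.5
r_7 = 1
cx_8 = 4
cy_8 = 2.5
cz_8 = 6.5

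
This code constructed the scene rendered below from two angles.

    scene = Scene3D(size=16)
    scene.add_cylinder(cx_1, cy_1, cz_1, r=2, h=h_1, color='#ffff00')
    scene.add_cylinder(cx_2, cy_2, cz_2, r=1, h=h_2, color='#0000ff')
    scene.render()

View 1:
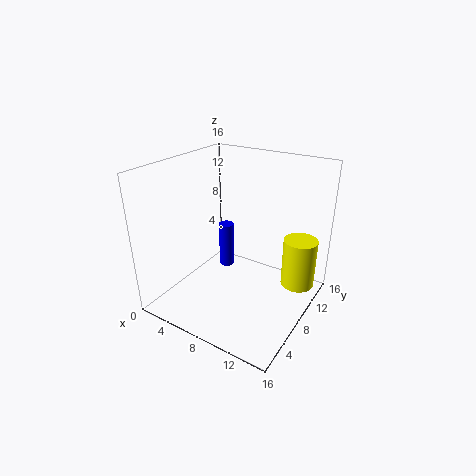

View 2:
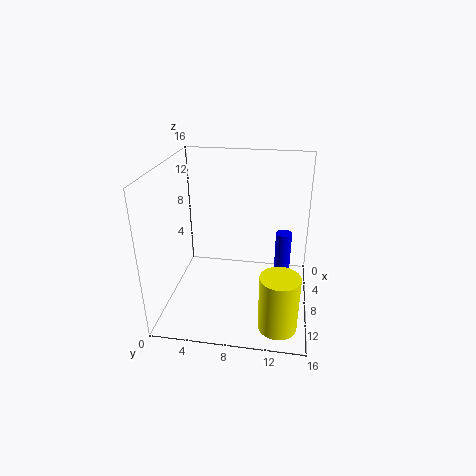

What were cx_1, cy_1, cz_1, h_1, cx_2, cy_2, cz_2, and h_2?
cx_1 = 13.5
cy_1 = 13
cz_1 = 1
h_1 = 6
cx_2 = 3
cy_2 = 13
cz_2 = 0.5
h_2 = 6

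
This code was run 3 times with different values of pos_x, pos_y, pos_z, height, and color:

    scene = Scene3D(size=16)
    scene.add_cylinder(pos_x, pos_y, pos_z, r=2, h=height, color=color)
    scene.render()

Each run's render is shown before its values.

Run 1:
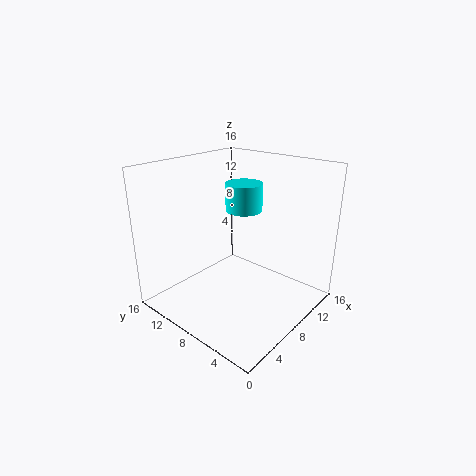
pos_x = 9
pos_y = 8
pos_z = 11
height = 3
color = 'cyan'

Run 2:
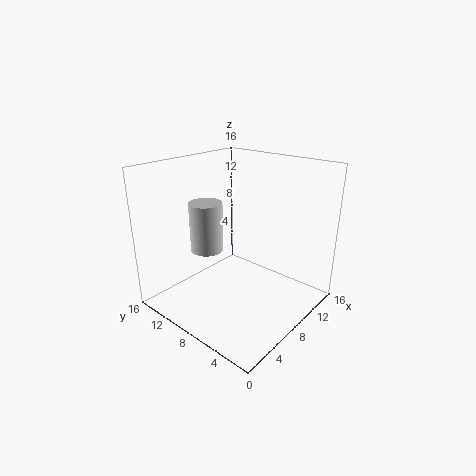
pos_x = 8
pos_y = 13
pos_z = 5
height = 6
color = 'lightgray'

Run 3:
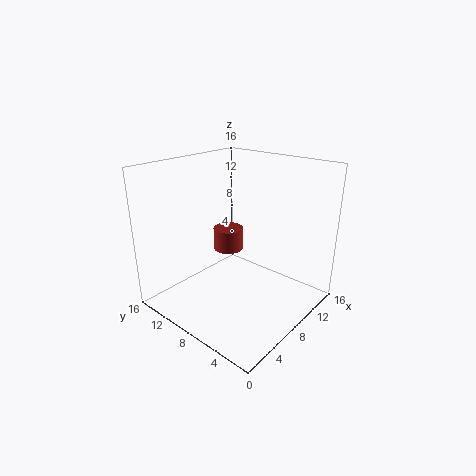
pos_x = 13
pos_y = 14
pos_z = 3
height = 3
color = 'brown'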